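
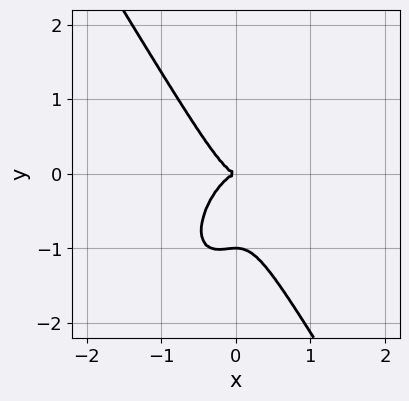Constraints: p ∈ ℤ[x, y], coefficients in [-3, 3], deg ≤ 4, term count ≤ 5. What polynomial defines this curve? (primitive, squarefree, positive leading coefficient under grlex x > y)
3*x^3 - x^2*y + y^3 + y^2

The degree is 3 — no degree-2 curve has this shape.
Against the integer gridlines: it meets the x-axis at x = 0 (among the integer gridlines); among the integer gridlines, it crosses the y-axis at y ∈ {-1, 0}.
Putting this together gives p.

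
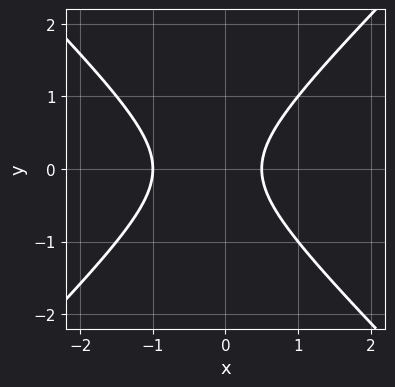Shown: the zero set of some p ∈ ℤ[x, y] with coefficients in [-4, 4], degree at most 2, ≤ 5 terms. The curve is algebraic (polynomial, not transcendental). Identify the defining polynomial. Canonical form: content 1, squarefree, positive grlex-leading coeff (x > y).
1. deg p = 2.
2. Symmetries: the y ↦ −y reflection is a symmetry, so y appears only in even powers.
3. From the axis intercepts and sections: one x-axis crossing is at x = -1; the curve avoids every integer y-axis point in the box.
4. Together with the visible shape, these determine p as stated.

2*x^2 - 2*y^2 + x - 1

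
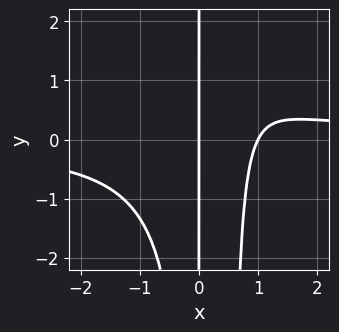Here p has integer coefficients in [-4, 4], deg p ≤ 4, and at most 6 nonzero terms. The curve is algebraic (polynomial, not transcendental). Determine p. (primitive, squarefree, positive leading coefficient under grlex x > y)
2*x^3*y - x^2*y - 2*x^2 + 2*x

First, degree: a generic line meets the curve in up to 4 points, so deg p = 4.
Next, observable constraints: among the integer gridlines, it crosses the x-axis at x ∈ {0, 1}; the visible y-axis segment lies entirely on the curve.
Finally, these observations pin down the coefficients.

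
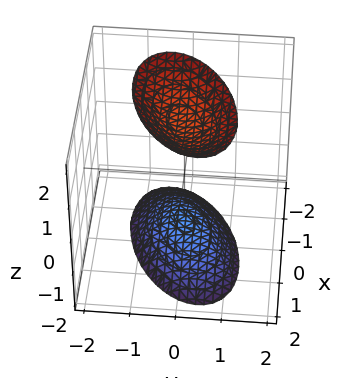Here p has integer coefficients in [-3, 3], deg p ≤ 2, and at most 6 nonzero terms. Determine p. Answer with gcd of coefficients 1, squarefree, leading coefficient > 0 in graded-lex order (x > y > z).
First, the picture has 2 separate pieces. Treating them together as one polynomial.
Next, deg p = 2. No degree-1 surface has this shape.
Next, reading off the gridlines: no x-intercept at any integer in the box; no y-intercept at any integer in the box.
Finally, together with the visible shape, these determine p as stated.

x^2 - x*y + 2*y^2 - z^2 + 2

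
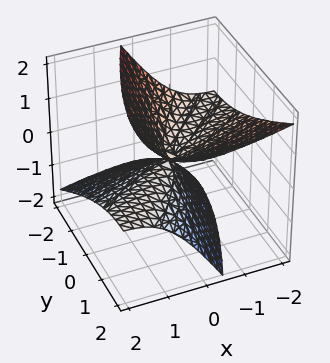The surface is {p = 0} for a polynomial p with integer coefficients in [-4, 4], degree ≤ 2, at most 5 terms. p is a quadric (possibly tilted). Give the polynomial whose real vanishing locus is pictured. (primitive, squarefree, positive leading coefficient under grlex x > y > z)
(a) There are 2 components. Treating them together as one polynomial.
(b) The degree is 2 — the shape is more complex than any degree-1 surface.
(c) From the visible intercepts: it crosses the z-axis at the gridline z = 0; it meets the x-axis at x = 0 (among the integer gridlines); it meets the y-axis at y = 0 (among the integer gridlines).
(d) Fitting integer coefficients to these (and the overall shape) gives p.

x^2 - 2*x*y + 3*x*z + y^2 - 2*z^2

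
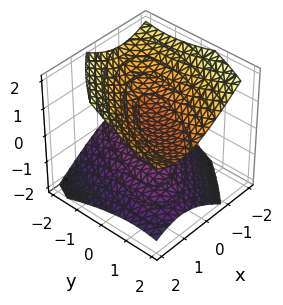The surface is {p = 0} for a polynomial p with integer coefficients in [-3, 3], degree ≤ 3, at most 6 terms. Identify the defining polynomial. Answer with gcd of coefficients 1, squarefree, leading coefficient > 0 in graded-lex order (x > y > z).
(a) I count 2 distinct pieces. Treating them together as one polynomial.
(b) The degree is 2 — a generic line meets the surface in up to 2 points.
(c) Reading off the gridlines: no y-intercept at any integer in the box; the surface avoids every integer x-axis point in the box.
(d) The integer polynomial consistent with all of this is the stated p.

2*x^2 - 2*x*y + y^2 - y*z - 3*z^2 + 1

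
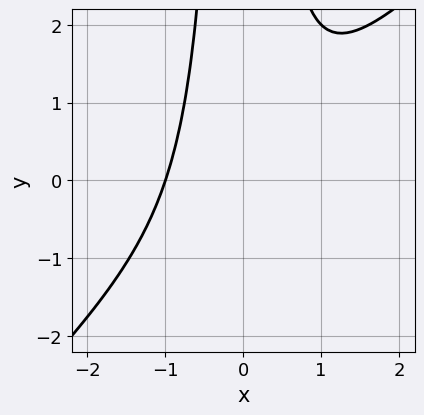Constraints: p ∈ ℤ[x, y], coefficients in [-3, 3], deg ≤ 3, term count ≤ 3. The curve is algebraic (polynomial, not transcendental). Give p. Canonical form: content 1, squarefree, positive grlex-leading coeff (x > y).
(a) The degree is 3 — no degree-2 curve has this shape.
(b) Reading off the gridlines: it crosses the x-axis at the gridline x = -1; it misses every integer gridline on the y-axis.
(c) Assembling these constraints gives the stated polynomial.

x^3 - x^2*y + 1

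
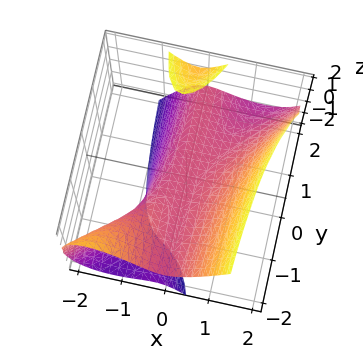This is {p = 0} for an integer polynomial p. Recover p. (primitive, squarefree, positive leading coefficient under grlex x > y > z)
3*x^3 - 3*x^2*y + y*z^2 - 2*x*z - 3*z

I count 2 distinct pieces. Treating them together as one polynomial.
Degree: a generic line meets the surface in up to 3 points, so deg p = 3.
From the visible intercepts: one x-axis crossing is at x = 0; one z-axis crossing is at z = 0.
Fitting integer coefficients to these (and the overall shape) gives p. Check: (0, -2, 0) on the y-axis lies on the surface, and p(0, -2, 0) = 0. ✓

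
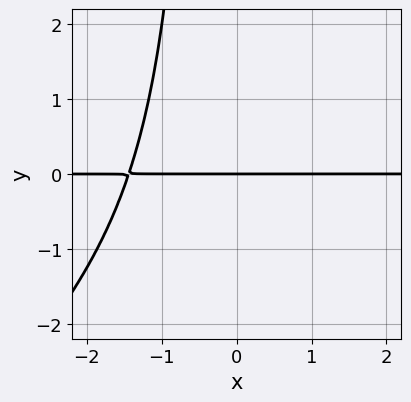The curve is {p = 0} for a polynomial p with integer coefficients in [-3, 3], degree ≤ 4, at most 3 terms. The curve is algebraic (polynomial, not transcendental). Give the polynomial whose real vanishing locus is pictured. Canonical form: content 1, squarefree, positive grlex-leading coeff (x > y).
(a) The degree is 4 — no degree-3 curve has this shape.
(b) From the visible intercepts: the visible x-axis segment lies entirely on the curve; one y-axis crossing is at y = 0.
(c) These observations pin down the coefficients.

x^3*y - x^2*y^2 + 3*y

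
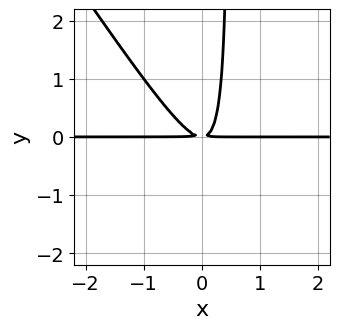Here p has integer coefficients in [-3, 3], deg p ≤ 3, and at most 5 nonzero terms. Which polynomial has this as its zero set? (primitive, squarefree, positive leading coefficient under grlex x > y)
3*x^2*y + 2*x*y^2 - y^2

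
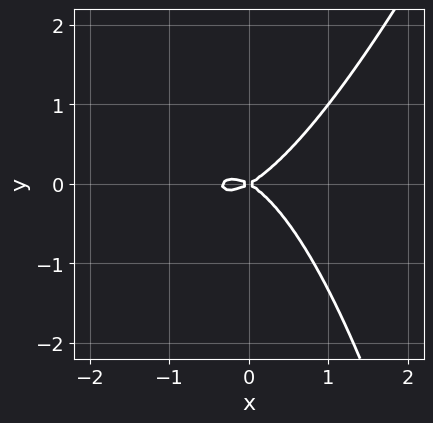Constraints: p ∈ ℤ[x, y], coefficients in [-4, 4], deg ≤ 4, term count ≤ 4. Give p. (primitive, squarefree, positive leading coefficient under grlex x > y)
(a) The degree is 3 — no degree-2 curve has this shape.
(b) From the axis intercepts and sections: it meets the y-axis at y = 0 (among the integer gridlines); one x-axis crossing is at x = 0.
(c) Together with the visible shape, these determine p as stated.

3*x^3 - x^2*y + x^2 - 3*y^2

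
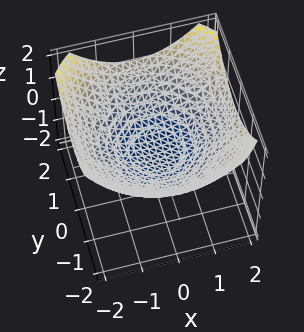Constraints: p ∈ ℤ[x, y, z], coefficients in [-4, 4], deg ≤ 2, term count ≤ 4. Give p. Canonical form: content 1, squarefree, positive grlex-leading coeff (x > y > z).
(a) The degree is 2 — the shape is more complex than any degree-1 surface.
(b) Symmetries: the z-axis is an axis of rotation, so x and y enter only as x² + y².
(c) Observable constraints: among the integer gridlines, it crosses the x-axis at x ∈ {-1, 1}; a circular section at z = 0 has radius exactly 1.
(d) Matching integer coefficients to the picture gives p. Check: (0, 1, 0) on the y-axis lies on the surface, and p(0, 1, 0) = 0. ✓

x^2 + y^2 - 3*z - 1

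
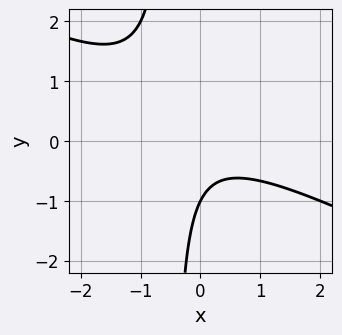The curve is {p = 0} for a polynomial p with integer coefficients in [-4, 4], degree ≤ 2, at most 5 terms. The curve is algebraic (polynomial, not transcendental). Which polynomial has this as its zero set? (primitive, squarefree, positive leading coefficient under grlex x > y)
x^2 + 2*x*y + y + 1

Degree: the shape is more complex than any degree-1 curve, so deg p = 2.
From the visible intercepts: no x-intercept at any integer in the box; it crosses the y-axis at the gridline y = -1.
These observations pin down the coefficients.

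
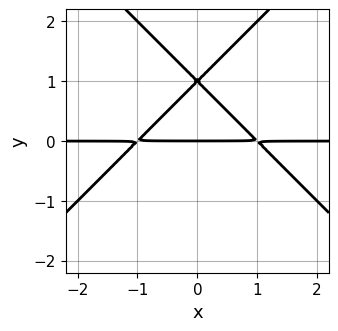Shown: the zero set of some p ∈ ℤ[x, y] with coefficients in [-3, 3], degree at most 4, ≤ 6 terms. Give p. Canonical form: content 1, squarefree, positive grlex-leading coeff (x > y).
x^2*y - y^3 + 2*y^2 - y

First, the degree is 3 — no degree-2 curve has this shape.
Next, symmetries: the x ↦ −x reflection is a symmetry, so x appears only in even powers.
Next, from the axis intercepts and sections: every point of the x-axis in the box is on the curve; the y-axis gridline crossings are at y ∈ {0, 1}.
Finally, putting this together gives p.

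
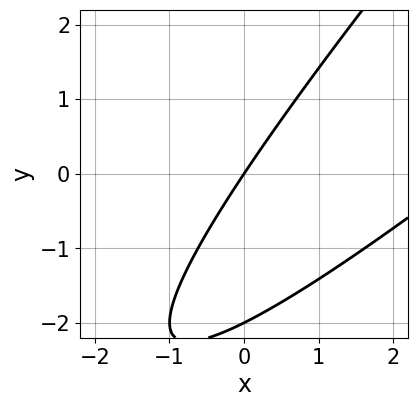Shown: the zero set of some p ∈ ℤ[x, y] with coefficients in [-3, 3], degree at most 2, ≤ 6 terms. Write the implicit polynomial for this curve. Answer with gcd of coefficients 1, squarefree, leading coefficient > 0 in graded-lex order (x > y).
x^2 - 2*x*y + y^2 - 3*x + 2*y

deg p = 2. A generic line meets the curve in up to 2 points.
From the visible intercepts: it meets the x-axis at x = 0 (among the integer gridlines); the y-axis gridline crossings are at y ∈ {-2, 0}.
Putting this together gives p.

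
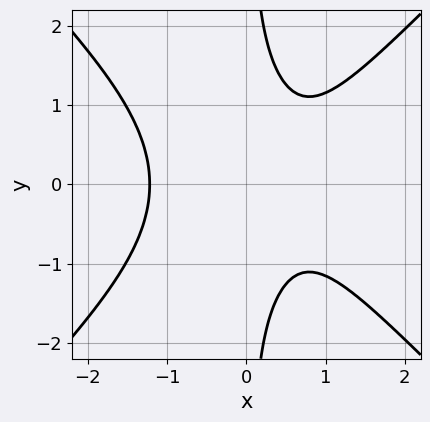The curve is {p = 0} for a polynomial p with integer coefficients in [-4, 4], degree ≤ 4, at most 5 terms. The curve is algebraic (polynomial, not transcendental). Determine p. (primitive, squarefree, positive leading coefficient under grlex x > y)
1. Degree: a generic line meets the curve in up to 3 points, so deg p = 3.
2. Symmetries: mirror symmetry y ↦ −y ⇒ only even powers of y.
3. From the axis intercepts and sections: no y-intercept at any integer in the box.
4. Together with the visible shape, these determine p as stated.

3*x^3 - 3*x*y^2 - 2*x + 3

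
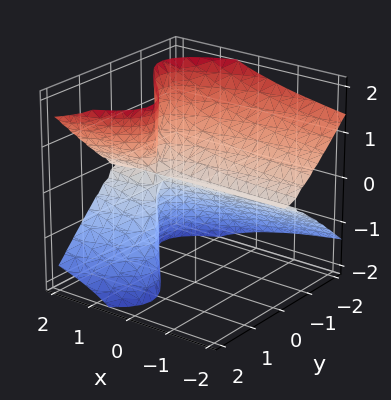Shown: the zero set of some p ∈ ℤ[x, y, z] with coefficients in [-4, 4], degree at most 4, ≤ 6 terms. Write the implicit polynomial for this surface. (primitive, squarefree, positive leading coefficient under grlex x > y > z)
x*z^2 - y^3 + y*z^2 - z^2

Degree: no degree-2 surface has this shape, so deg p = 3.
Checking where it meets the axes: one z-axis crossing is at z = 0; the visible x-axis segment lies entirely on the surface; one y-axis crossing is at y = 0.
Solving for integer coefficients yields p as stated.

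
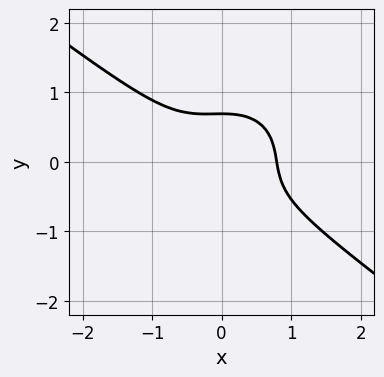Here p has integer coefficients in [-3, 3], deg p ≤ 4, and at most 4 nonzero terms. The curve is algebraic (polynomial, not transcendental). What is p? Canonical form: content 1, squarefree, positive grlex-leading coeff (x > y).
2*x^3 + x^2*y + 3*y^3 - 1

(a) The degree is 3 — no degree-2 curve has this shape.
(b) The integer polynomial consistent with all of this is the stated p.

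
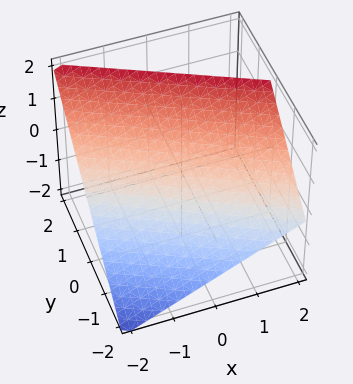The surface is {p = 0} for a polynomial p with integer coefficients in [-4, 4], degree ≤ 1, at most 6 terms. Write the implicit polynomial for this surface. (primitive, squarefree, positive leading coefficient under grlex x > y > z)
1. deg p = 1. The surface is flat (a plane).
2. Checking where it meets the axes: one y-axis crossing is at y = -1; it crosses the z-axis at the gridline z = 1; one x-axis crossing is at x = -2.
3. Together with the visible shape, these determine p as stated.

x + 2*y - 2*z + 2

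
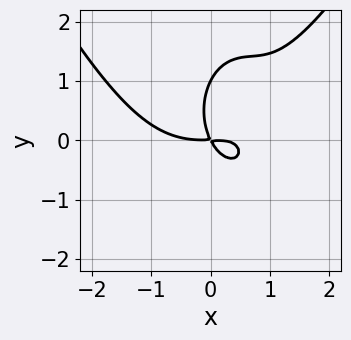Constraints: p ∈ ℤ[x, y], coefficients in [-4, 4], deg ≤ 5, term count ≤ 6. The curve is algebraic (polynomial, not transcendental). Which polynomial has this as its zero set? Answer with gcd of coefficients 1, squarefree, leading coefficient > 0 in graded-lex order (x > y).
Degree: a generic line meets the curve in up to 4 points, so deg p = 4.
Reading off the gridlines: it crosses the y-axis at the gridline y = 1.
These observations pin down the coefficients.

x^4 - 2*x^2*y - y^3 + 2*x*y + y^2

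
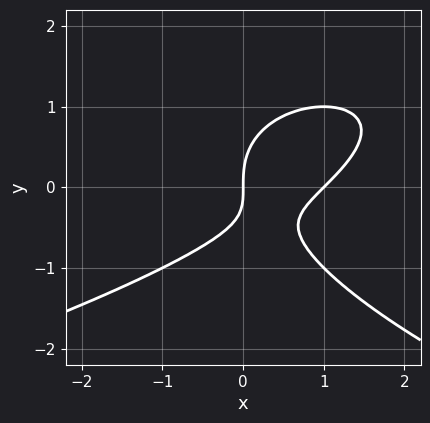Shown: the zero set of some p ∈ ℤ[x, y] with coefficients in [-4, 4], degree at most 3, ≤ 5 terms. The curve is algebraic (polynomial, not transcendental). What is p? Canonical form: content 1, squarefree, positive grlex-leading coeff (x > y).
y^3 + x^2 - x*y - x

deg p = 3. A generic line meets the curve in up to 3 points.
Reading off the gridlines: among the integer gridlines, it crosses the x-axis at x ∈ {0, 1}; it crosses the y-axis at the gridline y = 0.
These observations pin down the coefficients.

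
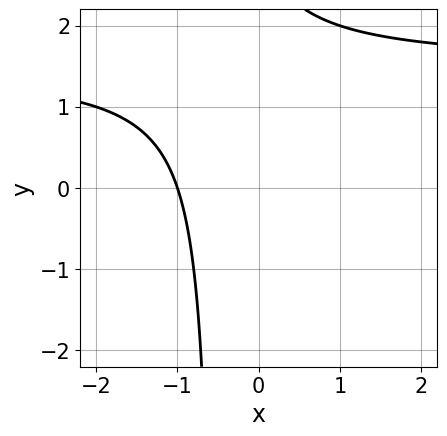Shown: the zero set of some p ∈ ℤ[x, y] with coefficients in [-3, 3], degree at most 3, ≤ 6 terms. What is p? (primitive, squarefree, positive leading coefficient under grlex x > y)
Degree: a generic line meets the curve in up to 2 points, so deg p = 2.
Checking where it meets the axes: it misses every integer gridline on the y-axis; one x-axis crossing is at x = -1.
Fitting integer coefficients to these (and the overall shape) gives p.

2*x*y - 3*x + y - 3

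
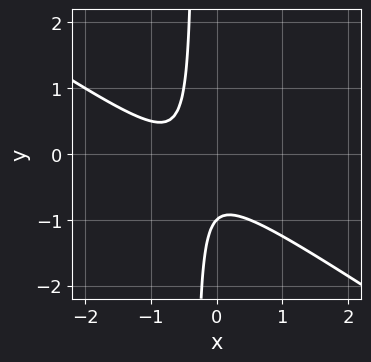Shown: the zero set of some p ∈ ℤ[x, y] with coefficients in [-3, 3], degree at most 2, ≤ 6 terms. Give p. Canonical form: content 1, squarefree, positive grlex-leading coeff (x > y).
2*x^2 + 3*x*y + 2*x + y + 1

The degree is 2 — a generic line meets the curve in up to 2 points.
Checking where it meets the axes: one y-axis crossing is at y = -1; the curve avoids every integer x-axis point in the box.
Matching integer coefficients to the picture gives p.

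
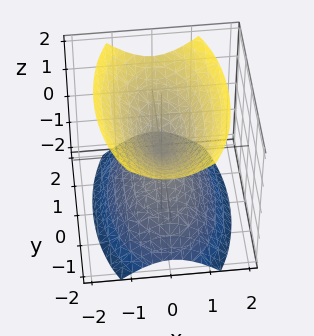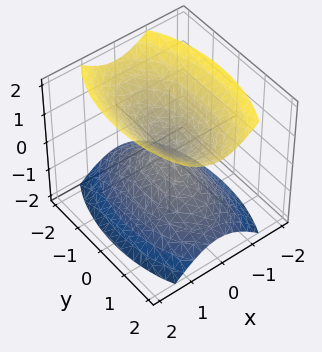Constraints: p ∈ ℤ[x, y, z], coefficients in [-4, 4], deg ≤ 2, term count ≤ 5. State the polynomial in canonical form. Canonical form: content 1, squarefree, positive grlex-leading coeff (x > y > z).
3*x^2 + y^2 - 2*z^2

I count 2 distinct pieces. They look like related sheets of one shape, so recover p as a whole.
deg p = 2. A double cone through the origin; a quadric.
Symmetries: the y ↦ −y reflection is a symmetry, so y appears only in even powers; mirror symmetry z ↦ −z ⇒ only even powers of z; it's symmetric under x → −x, forcing even powers of x.
From the visible intercepts: it crosses the y-axis at the gridline y = 0; one z-axis crossing is at z = 0; one x-axis crossing is at x = 0.
The integer polynomial consistent with all of this is the stated p.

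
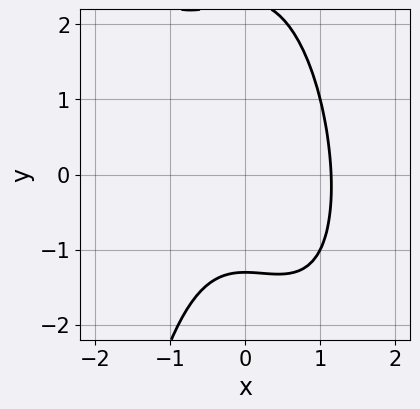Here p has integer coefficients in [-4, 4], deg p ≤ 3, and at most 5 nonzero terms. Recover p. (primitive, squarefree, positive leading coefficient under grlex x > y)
First, deg p = 3. The shape is more complex than any degree-2 curve.
Finally, putting this together gives p.

2*x^3 + x^2*y + y^2 - y - 3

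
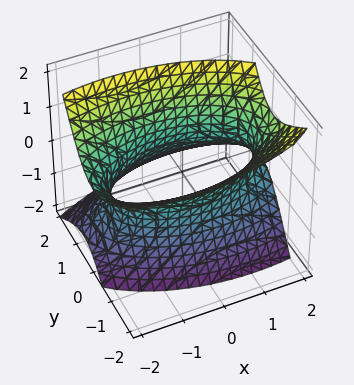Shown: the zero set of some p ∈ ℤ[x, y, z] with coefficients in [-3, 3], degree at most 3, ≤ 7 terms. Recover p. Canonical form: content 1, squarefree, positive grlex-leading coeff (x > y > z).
1. Degree: no degree-1 surface has this shape, so deg p = 2.
2. Observable constraints: among the integer gridlines, it crosses the y-axis at y ∈ {-1, 1}; it misses every integer gridline on the z-axis.
3. Solving for integer coefficients yields p as stated.

x^2 + x*z + 3*y^2 + 2*y*z - 2*z^2 - 3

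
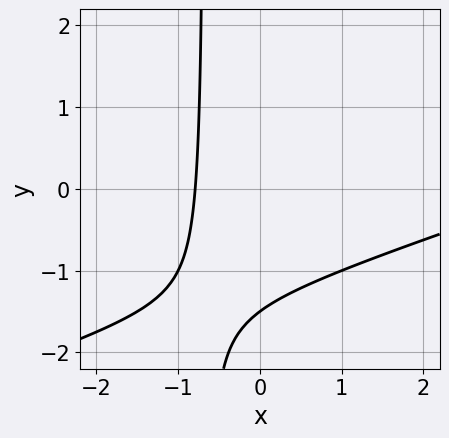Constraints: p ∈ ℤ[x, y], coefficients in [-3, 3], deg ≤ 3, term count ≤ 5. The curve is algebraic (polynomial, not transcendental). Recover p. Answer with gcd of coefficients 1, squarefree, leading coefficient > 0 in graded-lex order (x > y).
(a) Degree: a generic line meets the curve in up to 2 points, so deg p = 2.
(b) Solving for integer coefficients yields p as stated.

x^2 - 3*x*y - 3*x - 2*y - 3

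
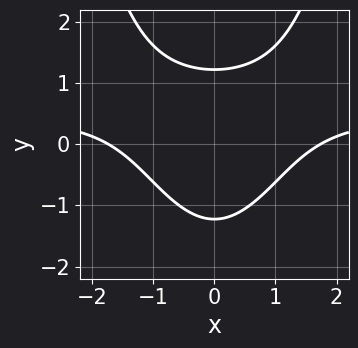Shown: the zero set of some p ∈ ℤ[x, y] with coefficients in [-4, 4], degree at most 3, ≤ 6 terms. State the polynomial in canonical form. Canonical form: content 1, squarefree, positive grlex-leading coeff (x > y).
2*x^2*y - x^2 - 2*y^2 + 3

First, degree: no degree-2 curve has this shape, so deg p = 3.
Then, symmetries: the x ↦ −x reflection is a symmetry, so x appears only in even powers.
Finally, putting this together gives p.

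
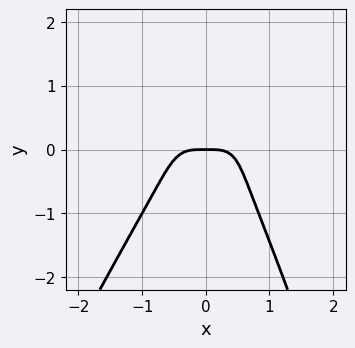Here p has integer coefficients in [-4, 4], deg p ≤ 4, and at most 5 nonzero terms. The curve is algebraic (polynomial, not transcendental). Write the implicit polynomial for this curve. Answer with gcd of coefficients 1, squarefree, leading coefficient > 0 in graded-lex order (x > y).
3*x^4 - x^3*y + y^3 + y

1. Degree: no degree-3 curve has this shape, so deg p = 4.
2. Observable constraints: it meets the x-axis at x = 0 (among the integer gridlines); it meets the y-axis at y = 0 (among the integer gridlines).
3. Assembling these constraints gives the stated polynomial.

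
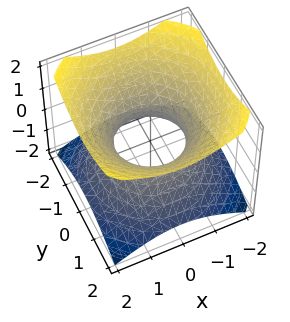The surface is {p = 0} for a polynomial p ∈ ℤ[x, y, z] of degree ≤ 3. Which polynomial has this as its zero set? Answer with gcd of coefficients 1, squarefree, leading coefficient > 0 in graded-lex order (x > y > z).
2*x^2 + 2*y^2 - 3*z^2 - 2

First, the degree is 2 — one connected sheet with a waist; a quadric.
Next, by symmetry, the surface is invariant under rotation about z: p = q(x² + y², z); it's symmetric under z → −z, forcing even powers of z.
Next, observable constraints: a circular section at z = -1 has radius between 1 and 2; among the integer gridlines, it crosses the y-axis at y ∈ {-1, 1}; among the integer gridlines, it crosses the x-axis at x ∈ {-1, 1}; the surface avoids every integer z-axis point in the box.
Finally, assembling these constraints gives the stated polynomial.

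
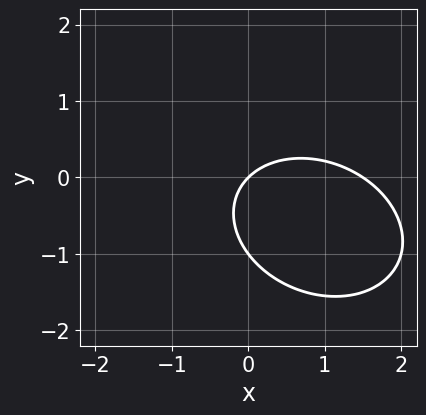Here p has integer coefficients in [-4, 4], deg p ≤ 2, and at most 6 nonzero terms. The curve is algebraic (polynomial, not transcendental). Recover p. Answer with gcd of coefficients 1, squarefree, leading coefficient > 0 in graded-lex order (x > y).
2*x^2 + x*y + 3*y^2 - 3*x + 3*y

The degree is 2 — the shape is more complex than any degree-1 curve.
Checking where it meets the axes: the y-axis gridline crossings are at y ∈ {-1, 0}; one x-axis crossing is at x = 0.
Solving for integer coefficients yields p as stated.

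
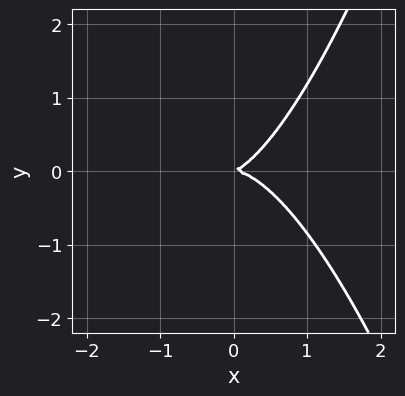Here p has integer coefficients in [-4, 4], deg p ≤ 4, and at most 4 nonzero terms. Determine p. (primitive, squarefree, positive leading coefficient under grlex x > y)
3*x^3 + x*y - 3*y^2

First, deg p = 3.
Then, observable constraints: it meets the y-axis at y = 0 (among the integer gridlines); it meets the x-axis at x = 0 (among the integer gridlines).
Finally, matching integer coefficients to the picture gives p.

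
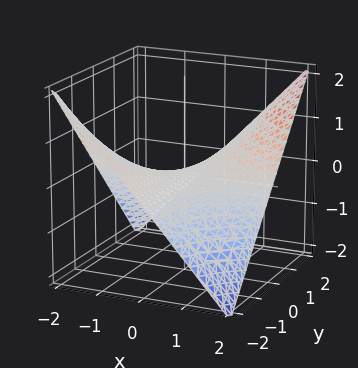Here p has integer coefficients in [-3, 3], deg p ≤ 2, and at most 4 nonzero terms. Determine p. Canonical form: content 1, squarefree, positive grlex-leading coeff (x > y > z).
The degree is 2 — a saddle surface; a quadric.
From the axis intercepts and sections: the visible y-axis segment lies entirely on the surface; every point of the x-axis in the box is on the surface.
Putting this together gives p.

x*y - 2*z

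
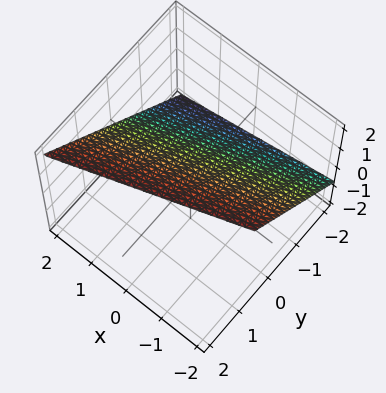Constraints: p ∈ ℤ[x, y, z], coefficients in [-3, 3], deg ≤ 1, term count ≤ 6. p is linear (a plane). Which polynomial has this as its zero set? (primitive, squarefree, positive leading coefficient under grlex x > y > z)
The degree is 1 — every cross-section is a straight line — this is a plane.
Reading off the gridlines: it crosses the x-axis at the gridline x = 2.
Solving for integer coefficients yields p as stated.

x - 3*y + 3*z - 2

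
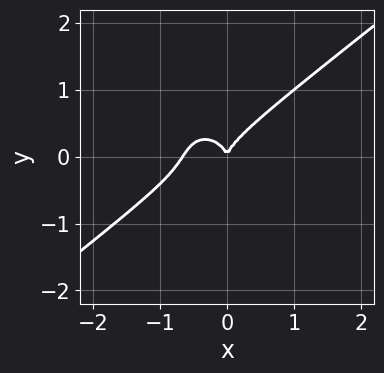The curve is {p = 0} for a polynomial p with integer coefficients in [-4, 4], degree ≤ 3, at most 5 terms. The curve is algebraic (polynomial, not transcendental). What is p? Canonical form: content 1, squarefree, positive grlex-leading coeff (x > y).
3*x^3 - 2*x^2*y - 3*y^3 + 2*x^2

1. Degree: a generic line meets the curve in up to 3 points, so deg p = 3.
2. From the axis intercepts and sections: it meets the x-axis at x = 0 (among the integer gridlines); it crosses the y-axis at the gridline y = 0.
3. Assembling these constraints gives the stated polynomial.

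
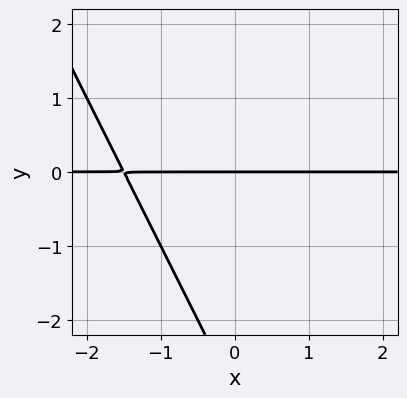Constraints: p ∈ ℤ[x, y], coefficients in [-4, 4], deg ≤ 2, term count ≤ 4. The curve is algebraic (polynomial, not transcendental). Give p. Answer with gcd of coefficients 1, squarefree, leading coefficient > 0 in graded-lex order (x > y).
First, the degree is 2 — the shape is more complex than any degree-1 curve.
Next, from the axis intercepts and sections: it meets the y-axis at y = 0 (among the integer gridlines); every point of the x-axis in the box is on the curve.
Finally, putting this together gives p.

2*x*y + y^2 + 3*y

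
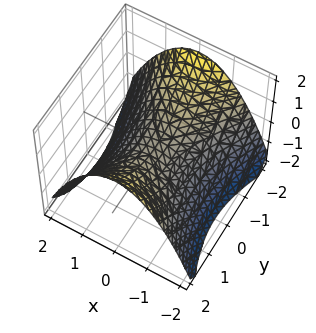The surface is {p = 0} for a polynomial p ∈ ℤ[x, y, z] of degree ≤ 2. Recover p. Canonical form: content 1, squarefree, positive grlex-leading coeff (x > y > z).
First, the degree is 2 — a hyperbolic paraboloid; a quadric.
Then, symmetries: mirror symmetry x ↦ −x ⇒ only even powers of x; mirror symmetry y ↦ −y ⇒ only even powers of y.
Next, observable constraints: it crosses the z-axis at the gridline z = 0; it crosses the y-axis at the gridline y = 0.
Finally, assembling these constraints gives the stated polynomial.

2*x^2 - y^2 + 3*z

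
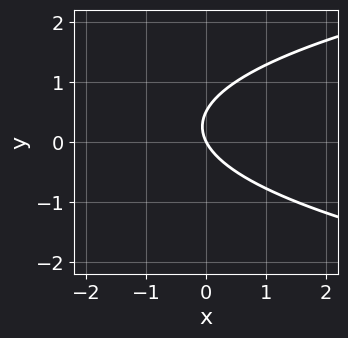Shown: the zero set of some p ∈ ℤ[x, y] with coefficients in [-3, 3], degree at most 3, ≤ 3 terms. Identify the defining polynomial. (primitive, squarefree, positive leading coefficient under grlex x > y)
(a) deg p = 2.
(b) Against the integer gridlines: one x-axis crossing is at x = 0; it meets the y-axis at y = 0 (among the integer gridlines).
(c) These observations pin down the coefficients.

2*y^2 - 2*x - y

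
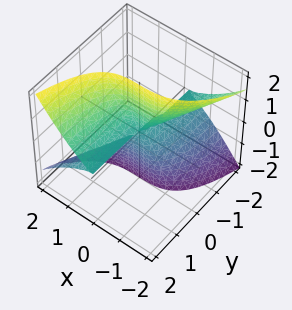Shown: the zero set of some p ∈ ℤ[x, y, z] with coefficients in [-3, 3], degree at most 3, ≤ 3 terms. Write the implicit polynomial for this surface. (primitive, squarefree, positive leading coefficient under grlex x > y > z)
2*x^3 + x*y*z - 3*y*z^2

1. The degree is 3 — a generic line meets the surface in up to 3 points.
2. From the axis intercepts and sections: every point of the z-axis in the box is on the surface; one x-axis crossing is at x = 0; every point of the y-axis in the box is on the surface.
3. Together with the visible shape, these determine p as stated.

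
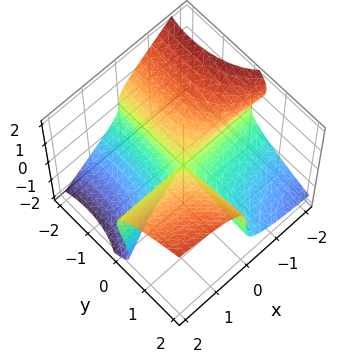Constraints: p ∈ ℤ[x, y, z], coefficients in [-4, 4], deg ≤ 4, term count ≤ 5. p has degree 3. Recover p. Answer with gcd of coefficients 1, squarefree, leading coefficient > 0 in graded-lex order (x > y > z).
x*y^2 - 2*x*z^2 - 2*z^3 + 3*x*y

The degree is 3 — the shape is more complex than any degree-2 surface.
Reading off the gridlines: the visible y-axis segment lies entirely on the surface; one z-axis crossing is at z = 0; the visible x-axis segment lies entirely on the surface.
The integer polynomial consistent with all of this is the stated p.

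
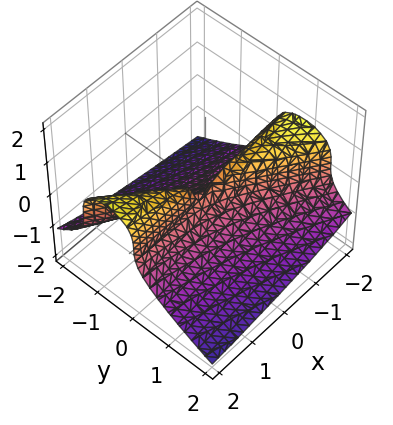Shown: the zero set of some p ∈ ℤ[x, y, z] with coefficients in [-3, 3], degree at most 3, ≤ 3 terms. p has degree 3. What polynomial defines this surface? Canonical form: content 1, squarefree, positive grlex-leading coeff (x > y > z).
1. deg p = 3.
2. Observable constraints: the visible x-axis segment lies entirely on the surface; one z-axis crossing is at z = 0.
3. Putting this together gives p.

3*z^3 + 2*x*y + 3*y^2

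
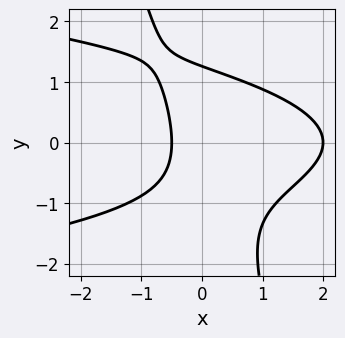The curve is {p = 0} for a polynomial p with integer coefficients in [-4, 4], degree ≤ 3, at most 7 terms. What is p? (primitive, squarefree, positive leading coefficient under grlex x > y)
3*x*y^2 + y^3 + 2*x^2 - 3*x - 2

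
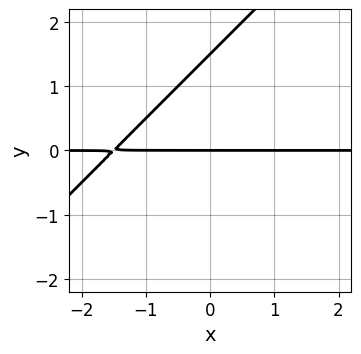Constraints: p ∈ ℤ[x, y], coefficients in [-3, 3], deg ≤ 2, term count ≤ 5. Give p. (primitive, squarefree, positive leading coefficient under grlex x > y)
(a) Degree: the shape is more complex than any degree-1 curve, so deg p = 2.
(b) Reading off the gridlines: the visible x-axis segment lies entirely on the curve; one y-axis crossing is at y = 0.
(c) Assembling these constraints gives the stated polynomial.

2*x*y - 2*y^2 + 3*y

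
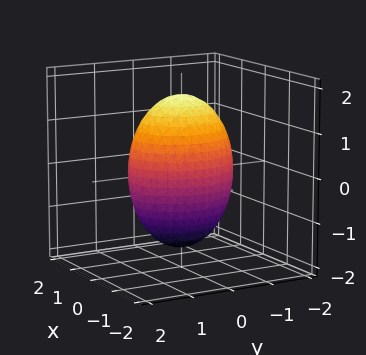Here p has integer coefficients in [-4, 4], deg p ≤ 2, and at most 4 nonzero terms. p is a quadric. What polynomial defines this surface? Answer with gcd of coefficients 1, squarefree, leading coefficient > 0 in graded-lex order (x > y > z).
3*x^2 + 2*y^2 + z^2 - 3

(a) The degree is 2 — a closed, bounded, convex surface; a quadric.
(b) Symmetries: the x ↦ −x reflection is a symmetry, so x appears only in even powers; mirror symmetry z ↦ −z ⇒ only even powers of z; mirror symmetry y ↦ −y ⇒ only even powers of y.
(c) Observable constraints: among the integer gridlines, it crosses the x-axis at x ∈ {-1, 1}.
(d) Assembling these constraints gives the stated polynomial.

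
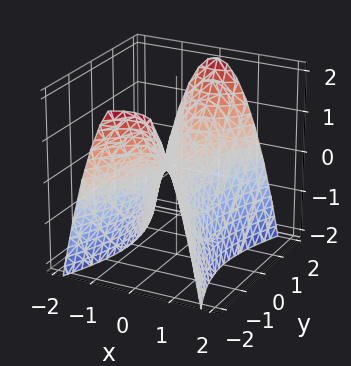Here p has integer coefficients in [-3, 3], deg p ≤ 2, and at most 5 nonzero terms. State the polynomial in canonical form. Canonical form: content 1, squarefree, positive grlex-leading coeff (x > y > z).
deg p = 2. A saddle surface; a quadric.
Symmetries: mirror symmetry x ↦ −x ⇒ only even powers of x; it's symmetric under y → −y, forcing even powers of y.
Observable constraints: it crosses the z-axis at the gridline z = 0; it meets the y-axis at y = 0 (among the integer gridlines); it crosses the x-axis at the gridline x = 0.
Matching integer coefficients to the picture gives p.

3*x^2 - y^2 + 2*z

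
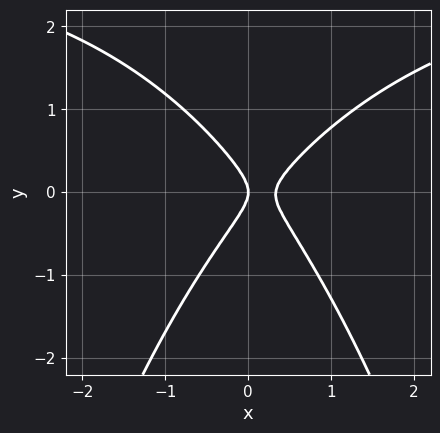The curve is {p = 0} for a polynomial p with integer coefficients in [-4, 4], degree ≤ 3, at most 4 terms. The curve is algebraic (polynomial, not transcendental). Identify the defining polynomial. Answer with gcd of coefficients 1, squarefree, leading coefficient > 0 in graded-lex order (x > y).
(a) Degree: a generic line meets the curve in up to 3 points, so deg p = 3.
(b) Observable constraints: one y-axis crossing is at y = 0; one x-axis crossing is at x = 0.
(c) Putting this together gives p.

x^2*y - 3*x^2 + 2*y^2 + x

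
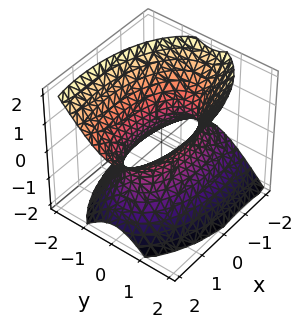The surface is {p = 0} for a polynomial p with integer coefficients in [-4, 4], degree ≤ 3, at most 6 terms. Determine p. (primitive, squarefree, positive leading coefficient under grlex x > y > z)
x^2 - x*z + 3*y^2 - 2*z^2 - 2

(a) The degree is 2 — no degree-1 surface has this shape.
(b) From the visible intercepts: the surface avoids every integer z-axis point in the box.
(c) Matching integer coefficients to the picture gives p.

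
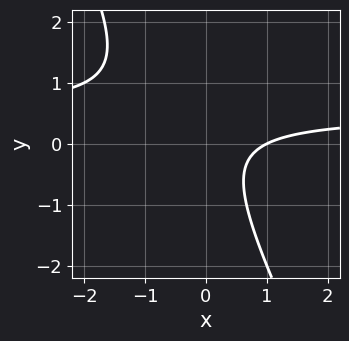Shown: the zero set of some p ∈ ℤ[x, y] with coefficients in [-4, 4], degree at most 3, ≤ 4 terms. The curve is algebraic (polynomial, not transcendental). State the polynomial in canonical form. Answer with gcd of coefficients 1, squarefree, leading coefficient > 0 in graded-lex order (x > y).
2*x*y + y^2 - x + 1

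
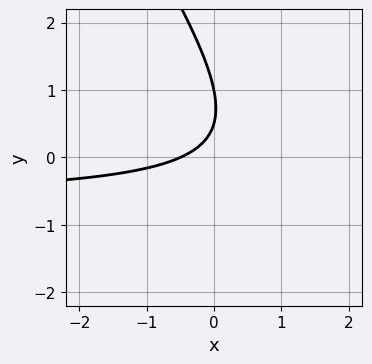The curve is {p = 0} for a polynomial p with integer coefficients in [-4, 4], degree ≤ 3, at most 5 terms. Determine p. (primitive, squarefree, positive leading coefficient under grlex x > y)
1. Degree: no degree-1 curve has this shape, so deg p = 2.
2. From the visible intercepts: one y-axis crossing is at y = 1.
3. Assembling these constraints gives the stated polynomial.

3*x*y + 2*y^2 + 2*x - 3*y + 1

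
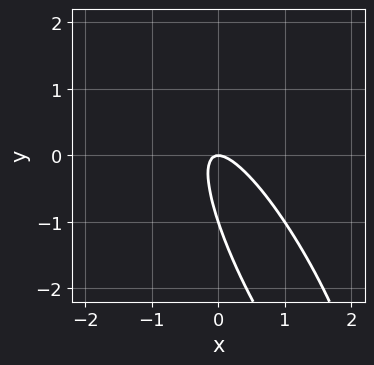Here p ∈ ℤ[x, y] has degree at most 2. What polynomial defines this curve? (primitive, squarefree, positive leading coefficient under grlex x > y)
1. The degree is 2 — a generic line meets the curve in up to 2 points.
2. Checking where it meets the axes: the y-axis gridline crossings are at y ∈ {-1, 0}; it meets the x-axis at x = 0 (among the integer gridlines).
3. Matching integer coefficients to the picture gives p.

3*x^2 + 3*x*y + y^2 + y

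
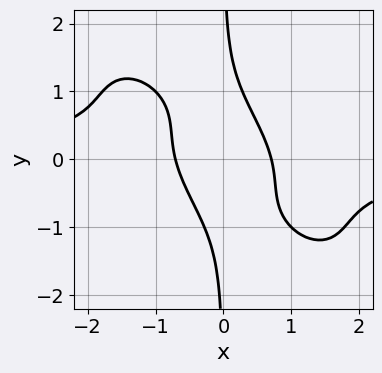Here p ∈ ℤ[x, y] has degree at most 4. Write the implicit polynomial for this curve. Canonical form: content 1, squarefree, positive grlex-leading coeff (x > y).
First, degree: no degree-3 curve has this shape, so deg p = 4.
Then, checking where it meets the axes: it misses every integer gridline on the y-axis.
Finally, together with the visible shape, these determine p as stated.

2*x^3*y + 3*x^2*y^2 + 2*x*y^3 + 2*x^2 - 1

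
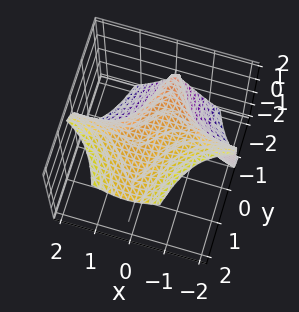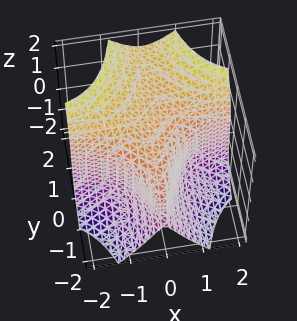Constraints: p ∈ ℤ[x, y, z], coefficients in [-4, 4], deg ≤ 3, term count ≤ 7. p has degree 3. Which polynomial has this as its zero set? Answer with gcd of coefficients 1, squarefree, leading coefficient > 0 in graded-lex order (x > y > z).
3*x^2*y - z^3 - x + y + 2

First, deg p = 3.
Next, from the axis intercepts and sections: one x-axis crossing is at x = 2; one y-axis crossing is at y = -2.
Finally, putting this together gives p.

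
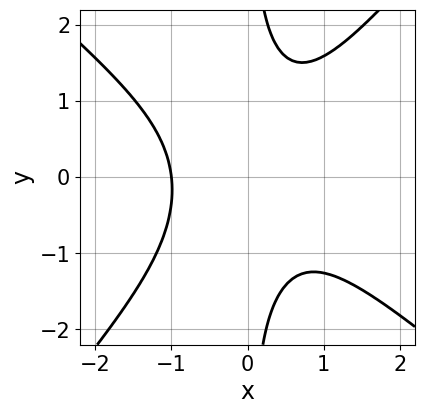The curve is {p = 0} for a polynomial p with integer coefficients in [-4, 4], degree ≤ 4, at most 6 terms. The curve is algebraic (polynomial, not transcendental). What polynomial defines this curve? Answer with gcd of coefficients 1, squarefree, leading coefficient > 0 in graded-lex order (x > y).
First, degree: no degree-2 curve has this shape, so deg p = 3.
Then, observable constraints: it crosses the x-axis at the gridline x = -1; the curve avoids every integer y-axis point in the box.
Finally, assembling these constraints gives the stated polynomial.

3*x^3 + x^2*y - 3*x*y^2 + 3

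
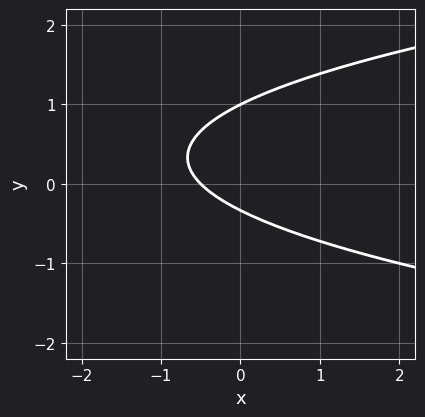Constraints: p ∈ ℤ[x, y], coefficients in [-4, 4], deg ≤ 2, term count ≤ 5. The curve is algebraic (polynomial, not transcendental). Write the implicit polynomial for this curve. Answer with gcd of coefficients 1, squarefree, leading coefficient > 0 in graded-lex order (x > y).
3*y^2 - 2*x - 2*y - 1

1. The degree is 2 — no degree-1 curve has this shape.
2. Checking where it meets the axes: it meets the y-axis at y = 1 (among the integer gridlines).
3. Together with the visible shape, these determine p as stated.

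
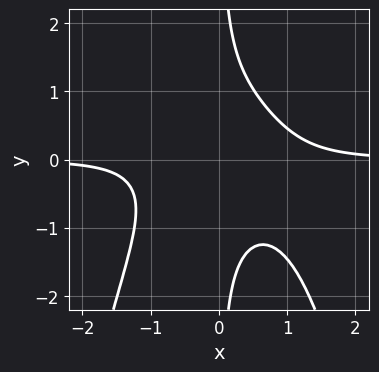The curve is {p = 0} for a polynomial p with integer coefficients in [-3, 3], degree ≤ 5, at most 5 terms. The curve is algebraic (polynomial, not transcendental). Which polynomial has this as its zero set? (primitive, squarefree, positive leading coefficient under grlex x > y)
deg p = 4.
Reading off the gridlines: it misses every integer gridline on the y-axis; the curve avoids every integer x-axis point in the box.
These observations pin down the coefficients.

3*x^3*y + 3*x*y^2 - 2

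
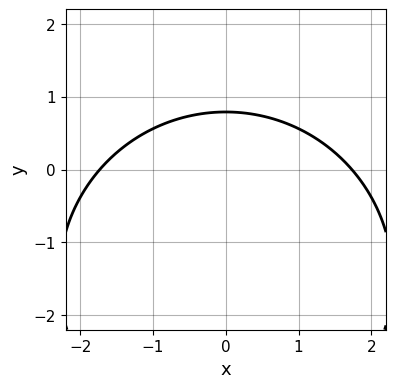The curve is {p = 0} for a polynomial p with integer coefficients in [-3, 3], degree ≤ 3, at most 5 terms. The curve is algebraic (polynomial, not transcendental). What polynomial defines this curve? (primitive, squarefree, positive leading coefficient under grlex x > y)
deg p = 2.
Symmetries: mirror symmetry x ↦ −x ⇒ only even powers of x.
These observations pin down the coefficients.

x^2 + y^2 + 3*y - 3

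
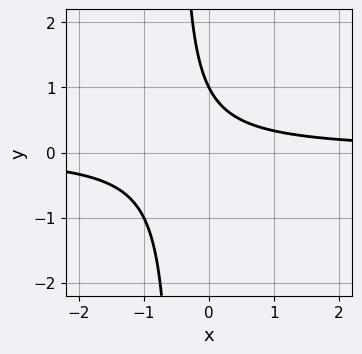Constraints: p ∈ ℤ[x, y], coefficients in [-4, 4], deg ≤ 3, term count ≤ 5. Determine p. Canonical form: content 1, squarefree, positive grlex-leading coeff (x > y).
(a) The degree is 2 — a generic line meets the curve in up to 2 points.
(b) Reading off the gridlines: it misses every integer gridline on the x-axis; it crosses the y-axis at the gridline y = 1.
(c) These observations pin down the coefficients.

2*x*y + y - 1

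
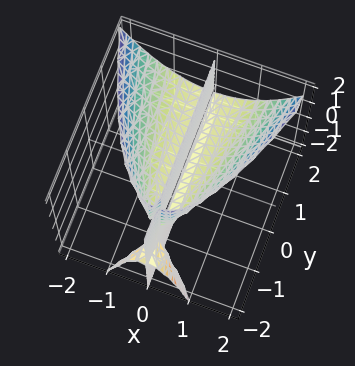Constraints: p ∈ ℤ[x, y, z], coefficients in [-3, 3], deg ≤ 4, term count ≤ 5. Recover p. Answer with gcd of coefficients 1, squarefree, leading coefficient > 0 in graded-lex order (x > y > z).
There are 3 components. They look like related sheets of one shape, so recover p as a whole.
deg p = 3. The shape is more complex than any degree-2 surface.
Observable constraints: one x-axis crossing is at x = 0; the visible y-axis segment lies entirely on the surface; every point of the z-axis in the box is on the surface.
Matching integer coefficients to the picture gives p.

3*x^3 - 2*x*y*z - 3*x*z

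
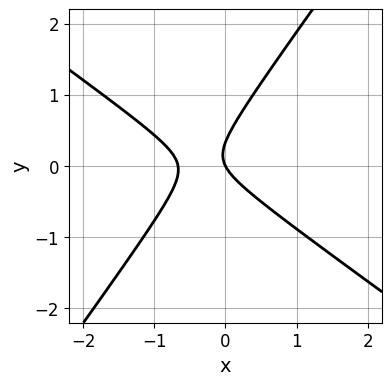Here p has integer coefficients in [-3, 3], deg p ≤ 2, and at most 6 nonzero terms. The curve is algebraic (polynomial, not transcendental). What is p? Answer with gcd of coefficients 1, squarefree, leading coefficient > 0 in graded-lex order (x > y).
3*x^2 + 2*x*y - 3*y^2 + 2*x + y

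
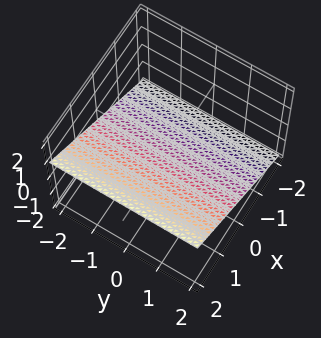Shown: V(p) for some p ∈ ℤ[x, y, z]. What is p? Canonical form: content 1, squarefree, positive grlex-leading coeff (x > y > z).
2*x - 3*z - 2

deg p = 1.
Reading off the gridlines: it crosses the x-axis at the gridline x = 1; no y-intercept at any integer in the box.
Together with the visible shape, these determine p as stated.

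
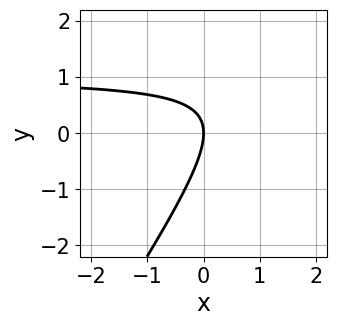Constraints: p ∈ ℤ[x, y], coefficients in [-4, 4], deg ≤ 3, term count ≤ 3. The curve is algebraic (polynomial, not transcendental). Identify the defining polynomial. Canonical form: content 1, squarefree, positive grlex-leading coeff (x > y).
3*x*y - 2*y^2 - 3*x

Degree: the shape is more complex than any degree-1 curve, so deg p = 2.
Against the integer gridlines: one x-axis crossing is at x = 0; one y-axis crossing is at y = 0.
These observations pin down the coefficients.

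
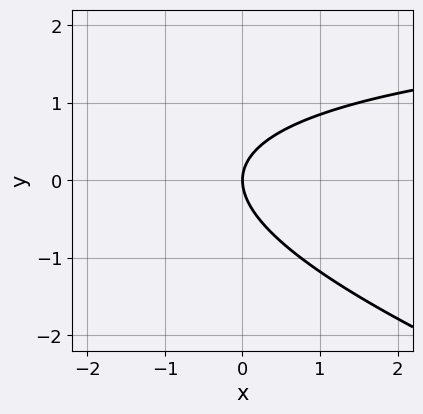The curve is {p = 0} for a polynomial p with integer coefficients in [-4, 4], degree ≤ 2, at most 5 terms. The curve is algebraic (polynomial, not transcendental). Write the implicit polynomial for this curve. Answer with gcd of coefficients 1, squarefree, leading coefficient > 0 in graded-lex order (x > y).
x*y + 3*y^2 - 3*x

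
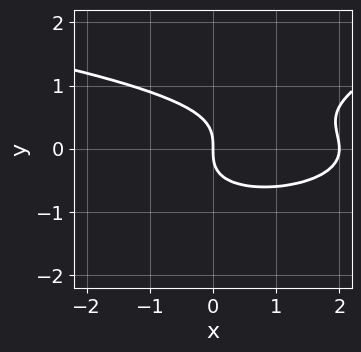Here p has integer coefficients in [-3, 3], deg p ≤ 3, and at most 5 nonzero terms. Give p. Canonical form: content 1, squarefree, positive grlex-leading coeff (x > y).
x*y^2 - 3*y^3 + x^2 - 2*x

(a) deg p = 3.
(b) Against the integer gridlines: the x-axis gridline crossings are at x ∈ {0, 2}; it crosses the y-axis at the gridline y = 0.
(c) Together with the visible shape, these determine p as stated.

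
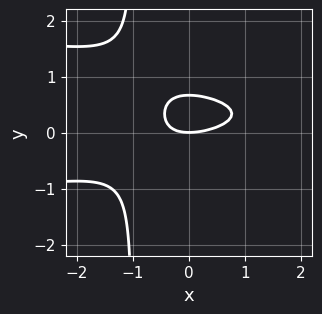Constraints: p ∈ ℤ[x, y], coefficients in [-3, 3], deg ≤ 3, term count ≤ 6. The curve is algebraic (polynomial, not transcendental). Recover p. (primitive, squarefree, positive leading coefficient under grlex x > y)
The degree is 3 — no degree-2 curve has this shape.
Checking where it meets the axes: it meets the y-axis at y = 0 (among the integer gridlines); it meets the x-axis at x = 0 (among the integer gridlines).
Fitting integer coefficients to these (and the overall shape) gives p.

3*x*y^2 + x^2 - 2*x*y + 3*y^2 - 2*y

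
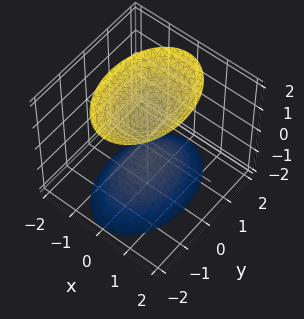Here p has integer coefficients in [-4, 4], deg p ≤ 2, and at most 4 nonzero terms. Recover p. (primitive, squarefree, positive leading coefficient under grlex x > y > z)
1. The picture has 2 separate pieces. They look like related sheets of one shape, so recover p as a whole.
2. deg p = 2. Two separate bowl-shaped sheets opening away from each other; a quadric.
3. Symmetries: it's symmetric under y → −y, forcing even powers of y; the z ↦ −z reflection is a symmetry, so z appears only in even powers; the x ↦ −x reflection is a symmetry, so x appears only in even powers.
4. Reading off the gridlines: it misses every integer gridline on the x-axis; the z-axis gridline crossings are at z ∈ {-1, 1}; it misses every integer gridline on the y-axis.
5. Together with the visible shape, these determine p as stated.

2*x^2 + y^2 - z^2 + 1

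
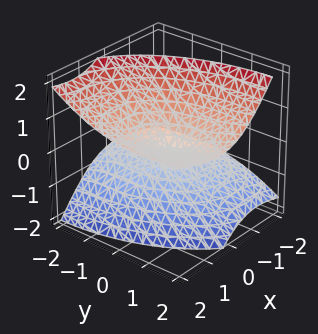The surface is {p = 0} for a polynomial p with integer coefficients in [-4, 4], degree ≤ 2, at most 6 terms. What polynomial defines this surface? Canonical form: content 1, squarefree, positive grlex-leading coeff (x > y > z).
2*x^2 - 3*x*z + y^2 - 2*y*z - 3*z^2

1. Degree: no degree-1 surface has this shape, so deg p = 2.
2. From the axis intercepts and sections: it crosses the x-axis at the gridline x = 0; one y-axis crossing is at y = 0; one z-axis crossing is at z = 0.
3. Putting this together gives p.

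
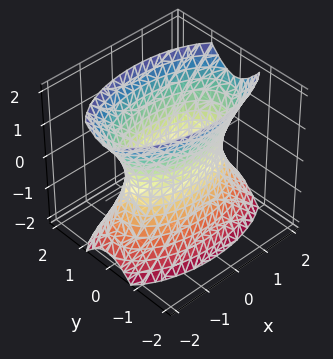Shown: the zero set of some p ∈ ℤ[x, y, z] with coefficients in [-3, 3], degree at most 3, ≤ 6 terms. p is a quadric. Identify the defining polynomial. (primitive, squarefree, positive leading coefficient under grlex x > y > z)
x^2 + 3*y^2 - z^2 - 2

1. The degree is 2 — one connected sheet with a waist; a quadric.
2. Symmetries: it's symmetric under y → −y, forcing even powers of y; the z ↦ −z reflection is a symmetry, so z appears only in even powers; the x ↦ −x reflection is a symmetry, so x appears only in even powers.
3. Reading off the gridlines: it misses every integer gridline on the z-axis.
4. Solving for integer coefficients yields p as stated.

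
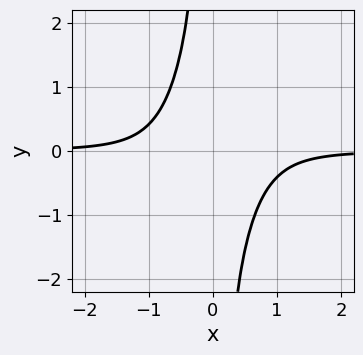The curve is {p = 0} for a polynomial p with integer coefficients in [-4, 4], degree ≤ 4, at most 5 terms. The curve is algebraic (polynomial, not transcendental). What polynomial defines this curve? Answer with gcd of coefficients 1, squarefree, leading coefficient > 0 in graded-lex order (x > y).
1. deg p = 4. The shape is more complex than any degree-3 curve.
2. Checking where it meets the axes: the curve avoids every integer y-axis point in the box; it misses every integer gridline on the x-axis.
3. The integer polynomial consistent with all of this is the stated p.

2*x^3*y - x^2*y^2 + 1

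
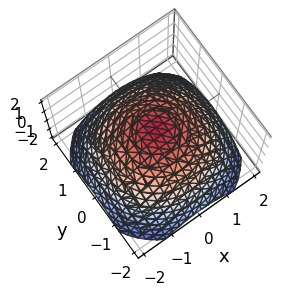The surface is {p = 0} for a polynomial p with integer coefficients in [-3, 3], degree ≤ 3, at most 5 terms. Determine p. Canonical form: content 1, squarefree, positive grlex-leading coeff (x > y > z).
x^2 + y^2 + 2*z - 2

First, deg p = 2. A generic line meets the surface in up to 2 points.
Next, by symmetry, the z-axis is an axis of rotation, so x and y enter only as x² + y².
Next, against the integer gridlines: a circular section at z = 0 has radius between 1 and 2; it meets the z-axis at z = 1 (among the integer gridlines).
Finally, these observations pin down the coefficients.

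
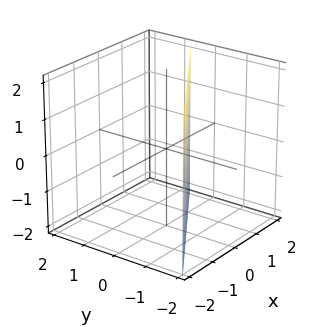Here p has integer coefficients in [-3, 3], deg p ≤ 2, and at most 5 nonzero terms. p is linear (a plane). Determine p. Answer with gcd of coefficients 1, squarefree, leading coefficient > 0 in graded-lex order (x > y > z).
(a) The degree is 1 — every cross-section is a straight line — this is a plane.
(b) From the visible intercepts: it meets the x-axis at x = 1 (among the integer gridlines); it misses every integer gridline on the z-axis.
(c) The integer polynomial consistent with all of this is the stated p.

2*x - 3*y - 2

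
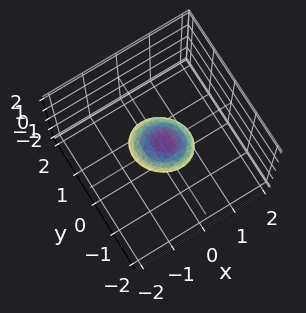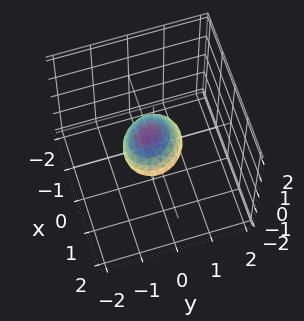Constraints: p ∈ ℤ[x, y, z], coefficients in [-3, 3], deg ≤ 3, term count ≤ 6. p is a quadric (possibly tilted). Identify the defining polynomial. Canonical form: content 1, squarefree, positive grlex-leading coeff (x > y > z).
3*x^2 + x*y + 3*y^2 + y*z + 3*z^2 - 2

Degree: no degree-1 surface has this shape, so deg p = 2.
Matching integer coefficients to the picture gives p.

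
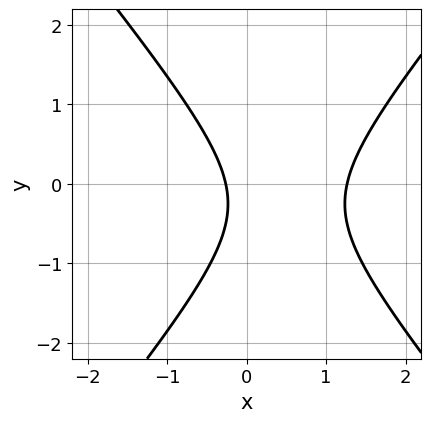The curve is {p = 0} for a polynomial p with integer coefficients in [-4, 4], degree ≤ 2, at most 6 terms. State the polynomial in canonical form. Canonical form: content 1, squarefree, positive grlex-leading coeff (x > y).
1. Degree: the shape is more complex than any degree-1 curve, so deg p = 2.
2. Observable constraints: the curve avoids every integer y-axis point in the box.
3. Together with the visible shape, these determine p as stated.

3*x^2 - 2*y^2 - 3*x - y - 1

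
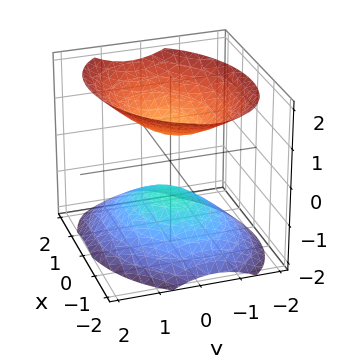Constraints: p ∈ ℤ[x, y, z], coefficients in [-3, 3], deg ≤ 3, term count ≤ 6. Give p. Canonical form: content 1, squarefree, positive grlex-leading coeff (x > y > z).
2*x^2 - x*y + 3*y^2 - 3*z^2 + 2

First, I count 2 distinct pieces. They look like related sheets of one shape, so recover p as a whole.
Then, the degree is 2 — a generic line meets the surface in up to 2 points.
Next, from the visible intercepts: the surface avoids every integer x-axis point in the box; it misses every integer gridline on the y-axis.
Finally, fitting integer coefficients to these (and the overall shape) gives p.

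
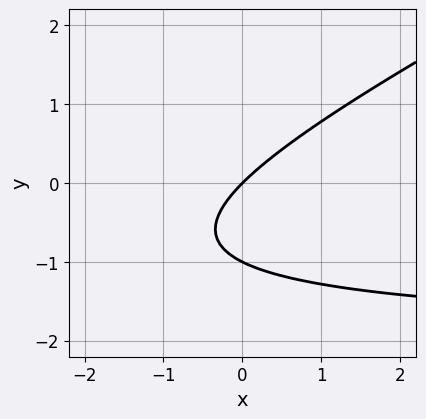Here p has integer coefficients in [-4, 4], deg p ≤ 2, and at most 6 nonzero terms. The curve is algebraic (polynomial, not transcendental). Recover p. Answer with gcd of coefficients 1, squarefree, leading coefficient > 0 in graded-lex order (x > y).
(a) deg p = 2.
(b) From the axis intercepts and sections: the y-axis gridline crossings are at y ∈ {-1, 0}; it meets the x-axis at x = 0 (among the integer gridlines).
(c) Solving for integer coefficients yields p as stated.

x*y - 2*y^2 + 2*x - 2*y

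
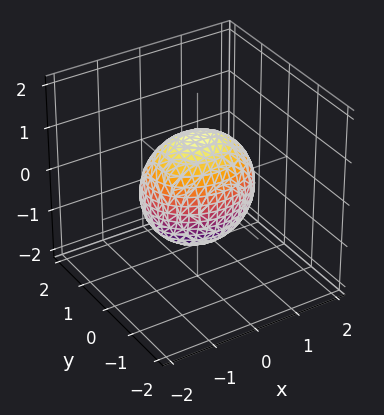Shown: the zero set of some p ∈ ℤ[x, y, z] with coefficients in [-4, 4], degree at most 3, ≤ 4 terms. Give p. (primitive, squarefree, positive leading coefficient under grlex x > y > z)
1. The degree is 2 — bounded and convex; a quadric.
2. Symmetries: it's symmetric under z → −z, forcing even powers of z; mirror symmetry y ↦ −y ⇒ only even powers of y; mirror symmetry x ↦ −x ⇒ only even powers of x.
3. From the axis intercepts and sections: among the integer gridlines, it crosses the y-axis at y ∈ {-1, 1}.
4. Putting this together gives p.

2*x^2 + 3*y^2 + 2*z^2 - 3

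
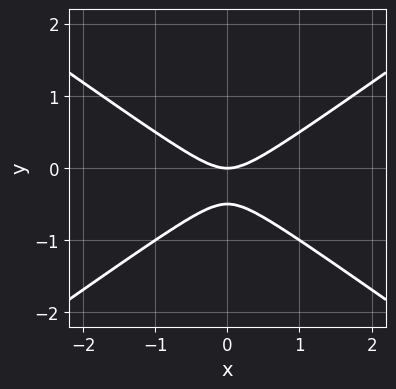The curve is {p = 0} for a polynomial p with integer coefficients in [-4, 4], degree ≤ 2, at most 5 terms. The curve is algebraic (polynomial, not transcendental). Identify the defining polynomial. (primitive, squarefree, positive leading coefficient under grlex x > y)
x^2 - 2*y^2 - y

(a) Degree: no degree-1 curve has this shape, so deg p = 2.
(b) Symmetries: the x ↦ −x reflection is a symmetry, so x appears only in even powers.
(c) From the axis intercepts and sections: it crosses the y-axis at the gridline y = 0; it meets the x-axis at x = 0 (among the integer gridlines).
(d) Solving for integer coefficients yields p as stated.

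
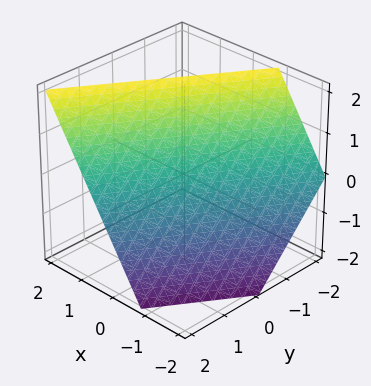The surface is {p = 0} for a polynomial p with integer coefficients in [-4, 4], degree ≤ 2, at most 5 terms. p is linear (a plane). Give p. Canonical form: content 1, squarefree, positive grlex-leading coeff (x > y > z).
First, deg p = 1. Every cross-section is a straight line — this is a plane.
Then, reading off the gridlines: one z-axis crossing is at z = 1; it crosses the y-axis at the gridline y = 1.
Finally, together with the visible shape, these determine p as stated.

3*x - 2*y - 2*z + 2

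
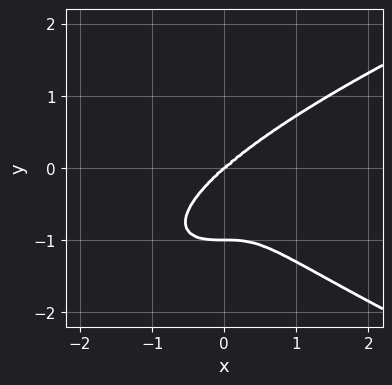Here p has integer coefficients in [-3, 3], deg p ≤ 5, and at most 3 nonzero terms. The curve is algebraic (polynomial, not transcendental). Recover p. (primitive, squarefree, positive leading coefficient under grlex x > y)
3*y^4 - 2*x^3 + 3*y^3

1. Degree: no degree-3 curve has this shape, so deg p = 4.
2. Reading off the gridlines: the y-axis gridline crossings are at y ∈ {-1, 0}; it meets the x-axis at x = 0 (among the integer gridlines).
3. Matching integer coefficients to the picture gives p.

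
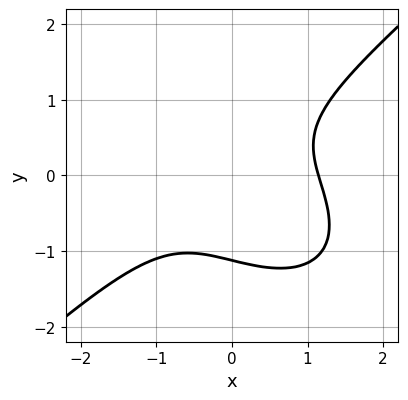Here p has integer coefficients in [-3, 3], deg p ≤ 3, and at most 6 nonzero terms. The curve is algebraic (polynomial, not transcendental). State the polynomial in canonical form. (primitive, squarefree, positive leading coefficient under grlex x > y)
deg p = 3.
The integer polynomial consistent with all of this is the stated p.

2*x^3 - 3*y^3 + 2*x*y - y^2 - 3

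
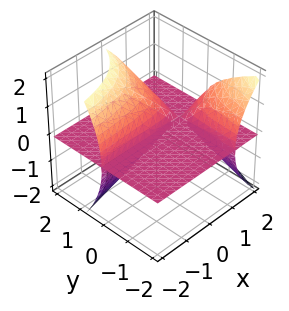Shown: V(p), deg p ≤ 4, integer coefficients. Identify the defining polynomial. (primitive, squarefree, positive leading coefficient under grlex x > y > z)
(a) The picture has 3 separate pieces. They look like related sheets of one shape, so recover p as a whole.
(b) The degree is 3 — a generic line meets the surface in up to 3 points.
(c) Observable constraints: it crosses the z-axis at the gridline z = 0; the visible x-axis segment lies entirely on the surface.
(d) The integer polynomial consistent with all of this is the stated p. Check: (0, -1, 0) on the y-axis lies on the surface, and p(0, -1, 0) = 0. ✓

2*x*y*z + z^3 - 2*y*z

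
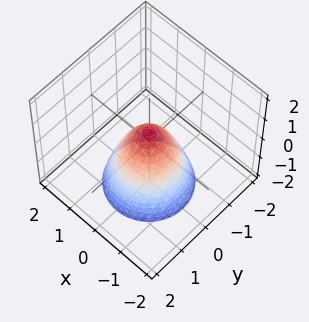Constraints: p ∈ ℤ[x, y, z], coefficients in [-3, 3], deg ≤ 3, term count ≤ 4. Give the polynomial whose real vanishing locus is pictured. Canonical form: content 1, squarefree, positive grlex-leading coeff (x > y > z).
3*x^2 + 3*y^2 + 2*z - 1

Degree: no degree-1 surface has this shape, so deg p = 2.
Symmetries: every cross-section ⟂ z is a circle, so x, y appear only via x² + y².
Checking where it meets the axes: a circular section at z = 0 has radius between 0 and 1.
Fitting integer coefficients to these (and the overall shape) gives p.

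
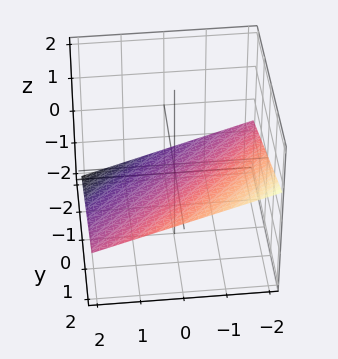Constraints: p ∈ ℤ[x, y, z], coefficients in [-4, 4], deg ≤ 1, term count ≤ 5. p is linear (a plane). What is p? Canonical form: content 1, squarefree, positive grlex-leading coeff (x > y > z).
First, the degree is 1 — every cross-section is a straight line — this is a plane.
Next, reading off the gridlines: one x-axis crossing is at x = -2; it crosses the y-axis at the gridline y = 2.
Finally, matching integer coefficients to the picture gives p.

x - y + 3*z + 2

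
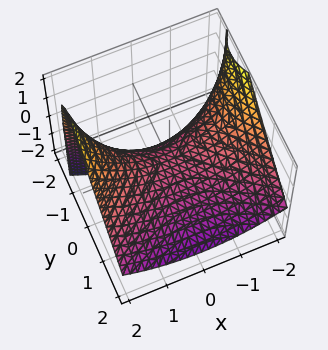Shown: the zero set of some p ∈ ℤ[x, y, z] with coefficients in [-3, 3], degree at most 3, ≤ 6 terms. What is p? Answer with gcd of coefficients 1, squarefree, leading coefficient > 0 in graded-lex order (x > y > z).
x^2 - 2*y^2 - 2*y*z - 3*z

1. deg p = 2. No degree-1 surface has this shape.
2. From the visible intercepts: it meets the z-axis at z = 0 (among the integer gridlines); it meets the y-axis at y = 0 (among the integer gridlines); it crosses the x-axis at the gridline x = 0.
3. Putting this together gives p.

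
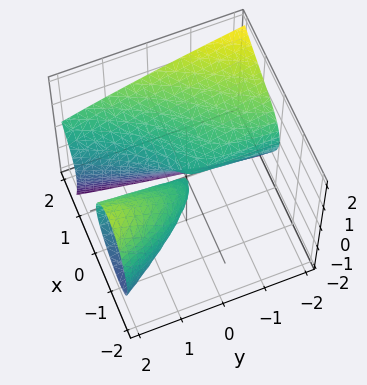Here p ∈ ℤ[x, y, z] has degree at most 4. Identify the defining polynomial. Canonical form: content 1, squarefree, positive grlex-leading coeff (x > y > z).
First, the picture has 2 separate pieces. Treating them together as one polynomial.
Then, the degree is 3 — no degree-2 surface has this shape.
Next, observable constraints: every point of the y-axis in the box is on the surface; it crosses the z-axis at the gridline z = 0; it meets the x-axis at x = 0 (among the integer gridlines).
Finally, putting this together gives p.

2*x^3 - 2*x^2*z - 3*x*y - 2*x*z - 3*z^2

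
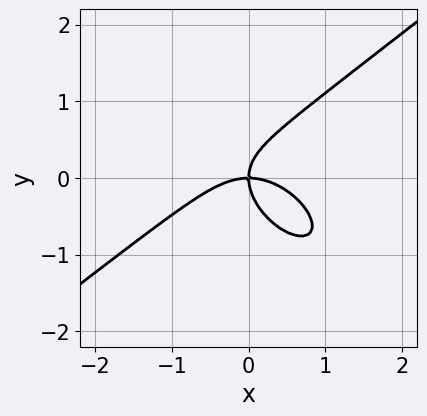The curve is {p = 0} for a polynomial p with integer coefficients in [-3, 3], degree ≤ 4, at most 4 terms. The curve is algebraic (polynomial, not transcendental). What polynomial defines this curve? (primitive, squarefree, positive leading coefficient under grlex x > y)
(a) The degree is 3 — a generic line meets the curve in up to 3 points.
(b) Observable constraints: it crosses the x-axis at the gridline x = 0; one y-axis crossing is at y = 0.
(c) Together with the visible shape, these determine p as stated.

2*x^3 - x*y^2 - 3*y^3 + 3*x*y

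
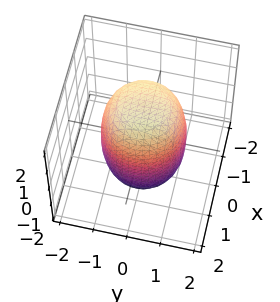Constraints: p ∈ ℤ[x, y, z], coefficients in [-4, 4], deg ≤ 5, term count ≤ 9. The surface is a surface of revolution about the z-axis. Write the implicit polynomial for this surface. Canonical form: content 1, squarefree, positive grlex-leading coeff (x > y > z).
1. Degree: a generic line meets the surface in up to 4 points, so deg p = 4.
2. Symmetries: rotational symmetry about the z-axis ⇒ p depends on x, y only through x² + y².
3. From the axis intercepts and sections: a circular section at z = -1 has radius between 1 and 2.
4. Putting this together gives p.

2*x^4 + 4*x^2*y^2 + 2*y^4 - x^2 - y^2 + z^2 - 3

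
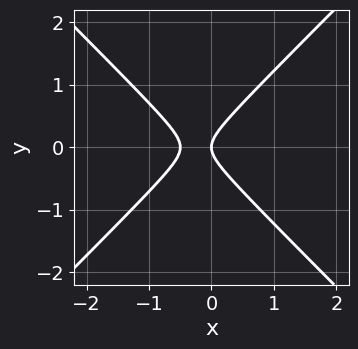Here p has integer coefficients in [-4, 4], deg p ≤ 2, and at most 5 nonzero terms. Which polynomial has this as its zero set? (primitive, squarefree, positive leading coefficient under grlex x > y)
First, deg p = 2.
Then, symmetries: mirror symmetry y ↦ −y ⇒ only even powers of y.
Then, from the visible intercepts: it crosses the x-axis at the gridline x = 0; it crosses the y-axis at the gridline y = 0.
Finally, fitting integer coefficients to these (and the overall shape) gives p.

2*x^2 - 2*y^2 + x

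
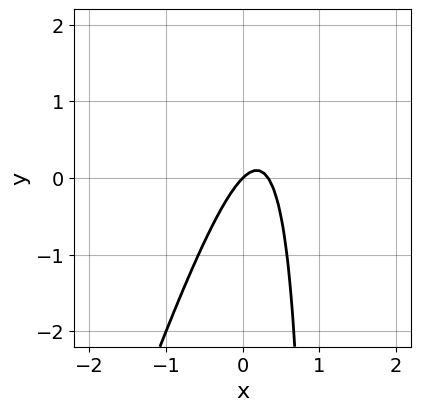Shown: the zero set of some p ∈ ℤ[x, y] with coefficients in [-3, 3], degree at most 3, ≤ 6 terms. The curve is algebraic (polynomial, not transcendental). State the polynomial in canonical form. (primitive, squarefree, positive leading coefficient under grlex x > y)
First, degree: a generic line meets the curve in up to 2 points, so deg p = 2.
Next, from the axis intercepts and sections: one y-axis crossing is at y = 0; one x-axis crossing is at x = 0.
Finally, these observations pin down the coefficients.

3*x^2 - x*y - x + y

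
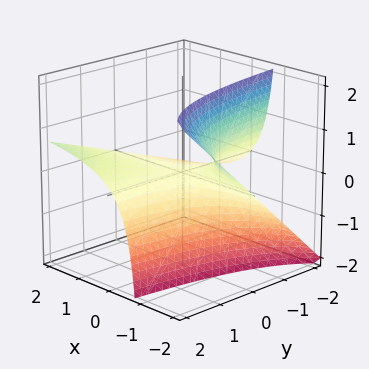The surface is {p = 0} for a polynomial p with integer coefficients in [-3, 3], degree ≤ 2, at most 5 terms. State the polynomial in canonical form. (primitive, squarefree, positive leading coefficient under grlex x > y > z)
x*y - 2*x*z - 2*z

The degree is 2 — the shape is more complex than any degree-1 surface.
Observable constraints: every point of the y-axis in the box is on the surface; the visible x-axis segment lies entirely on the surface.
These observations pin down the coefficients.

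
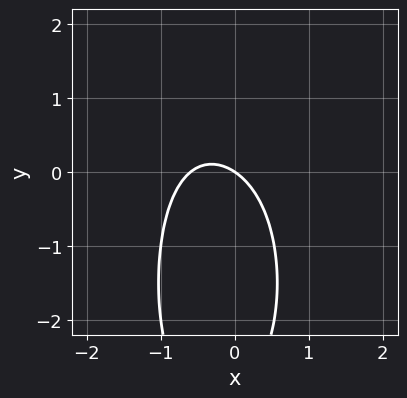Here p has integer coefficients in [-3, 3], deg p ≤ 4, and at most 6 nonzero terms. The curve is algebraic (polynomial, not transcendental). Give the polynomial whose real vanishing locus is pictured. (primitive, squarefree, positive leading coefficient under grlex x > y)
(a) deg p = 4. A generic line meets the curve in up to 4 points.
(b) From the visible intercepts: it crosses the y-axis at the gridline y = 0; one x-axis crossing is at x = 0.
(c) Putting this together gives p.

x^4 + 3*x^2 + y^2 + 2*x + 3*y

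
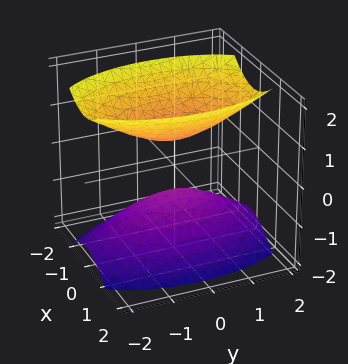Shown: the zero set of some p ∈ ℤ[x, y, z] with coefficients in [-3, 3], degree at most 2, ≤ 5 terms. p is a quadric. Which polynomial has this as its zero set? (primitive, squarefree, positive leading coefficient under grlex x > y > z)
3*x^2 + y^2 - 2*z^2 + 1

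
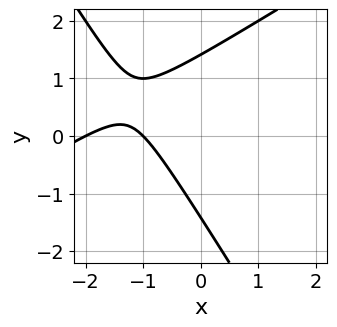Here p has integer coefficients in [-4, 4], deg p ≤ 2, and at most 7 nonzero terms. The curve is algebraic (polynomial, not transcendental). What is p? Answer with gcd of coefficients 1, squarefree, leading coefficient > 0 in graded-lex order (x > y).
(a) Degree: a generic line meets the curve in up to 2 points, so deg p = 2.
(b) Checking where it meets the axes: among the integer gridlines, it crosses the x-axis at x ∈ {-2, -1}.
(c) The integer polynomial consistent with all of this is the stated p.

x^2 - x*y - y^2 + 3*x + 2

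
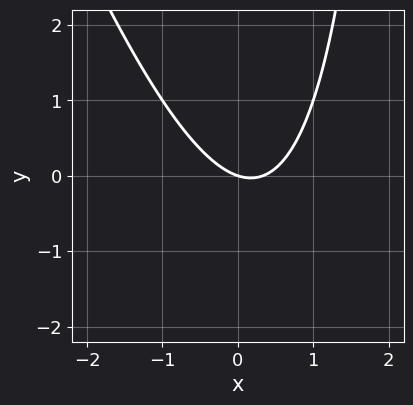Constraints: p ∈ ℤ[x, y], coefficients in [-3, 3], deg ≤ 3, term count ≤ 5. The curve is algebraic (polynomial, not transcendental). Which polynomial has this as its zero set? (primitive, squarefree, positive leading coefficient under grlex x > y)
1. Degree: the shape is more complex than any degree-1 curve, so deg p = 2.
2. From the visible intercepts: it meets the x-axis at x = 0 (among the integer gridlines); it meets the y-axis at y = 0 (among the integer gridlines).
3. The integer polynomial consistent with all of this is the stated p.

3*x^2 + x*y - x - 3*y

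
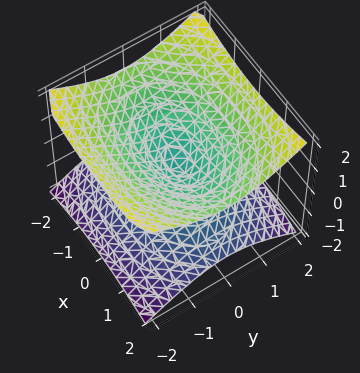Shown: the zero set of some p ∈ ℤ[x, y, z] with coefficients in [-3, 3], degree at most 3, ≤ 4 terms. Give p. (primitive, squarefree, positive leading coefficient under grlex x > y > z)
First, the degree is 2 — a double cone through the origin; a quadric.
Next, symmetries: the z ↦ −z reflection is a symmetry, so z appears only in even powers; the x ↦ −x reflection is a symmetry, so x appears only in even powers; the y ↦ −y reflection is a symmetry, so y appears only in even powers.
Then, checking where it meets the axes: one x-axis crossing is at x = 0; it meets the z-axis at z = 0 (among the integer gridlines); one y-axis crossing is at y = 0.
Finally, fitting integer coefficients to these (and the overall shape) gives p.

x^2 + 2*y^2 - 3*z^2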